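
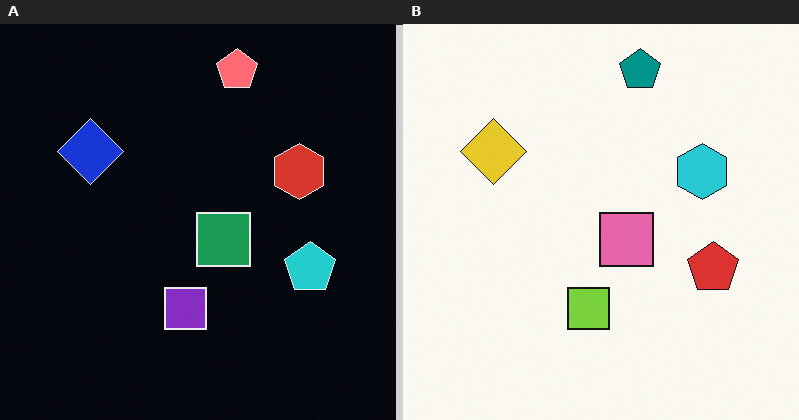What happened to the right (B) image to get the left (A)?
The left (A) image is the right (B) color-inverted (negative).

The light background has become dark and every shape's color is its complement — a photographic negative.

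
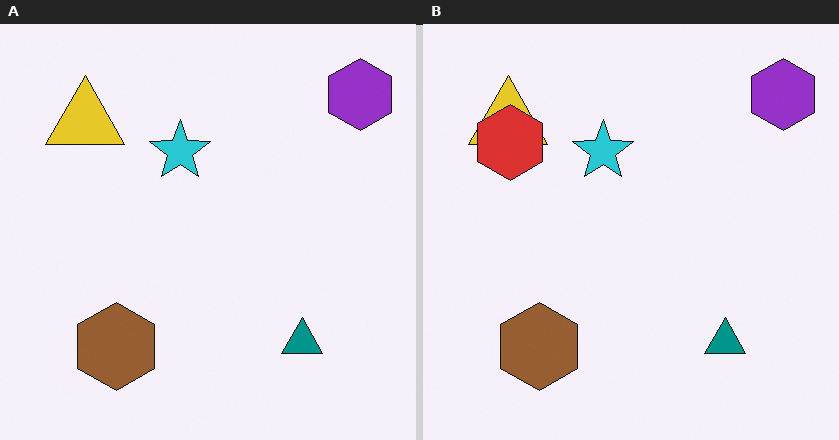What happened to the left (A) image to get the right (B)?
Overlaid with an additional red hexagon.

A red hexagon appears in the right (B) image that is absent from the left (A).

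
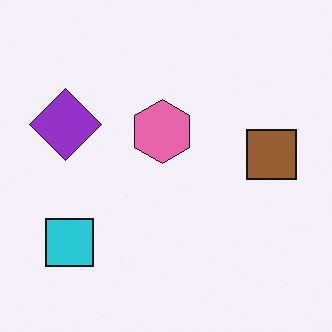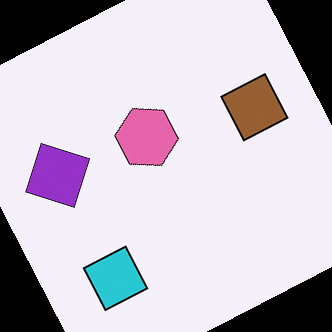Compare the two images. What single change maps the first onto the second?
It was rotated counter-clockwise by a moderate amount.

Every shape is tilted by the same angle and the image corners show triangular fill wedges — a whole-image rotation by a non-right angle.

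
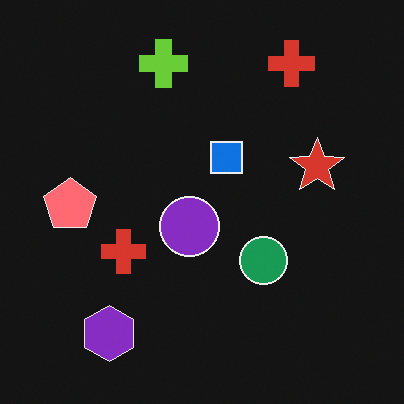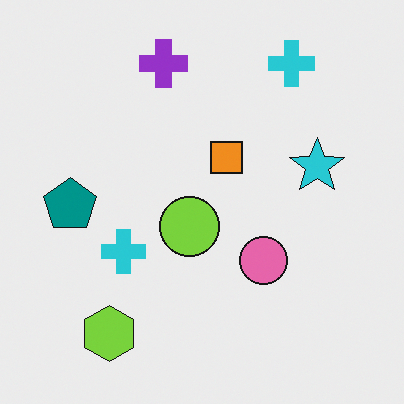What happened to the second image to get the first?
This is the original image color-inverted (negative).

The light background has become dark and every shape's color is its complement — a photographic negative.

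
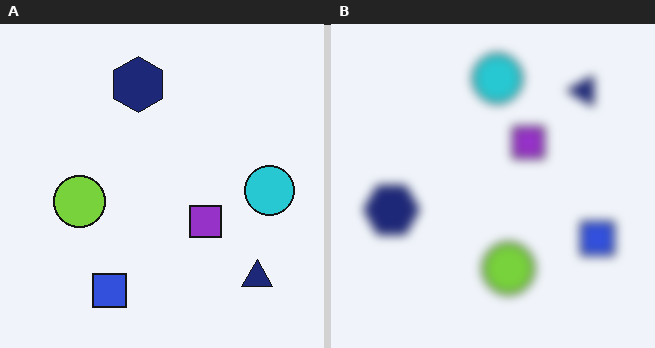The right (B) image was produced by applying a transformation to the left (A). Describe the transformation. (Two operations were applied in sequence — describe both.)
Rotated 90° counter-clockwise, then strongly gaussian-blurred.

The navy triangle sits in the bottom-right of the left (A) image and the top-right of the right (B) — consistent with a whole-image 90° counter-clockwise rotation. Shape edges and outlines are uniformly softened across the whole image.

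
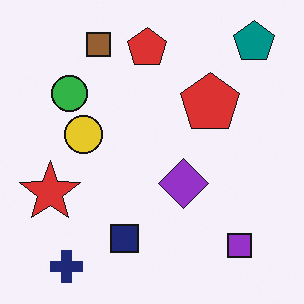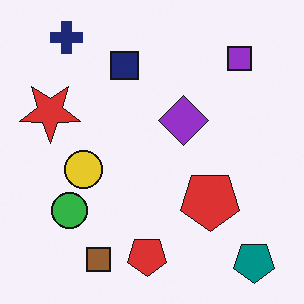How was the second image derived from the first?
The image was flipped vertically (top ↔ bottom).

The navy cross is in the bottom-left of the first image and the top-left of the second — shapes on opposite sides of the horizontal midline have swapped in a mirror flip.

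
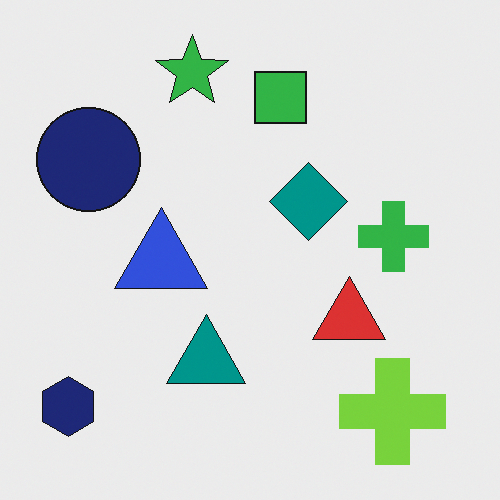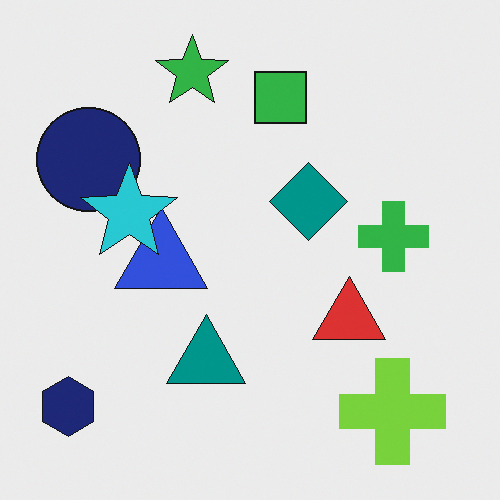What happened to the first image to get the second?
This is the original image overlaid with an additional cyan star.

A cyan star appears in the second image that is absent from the first.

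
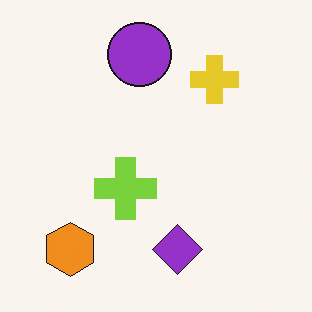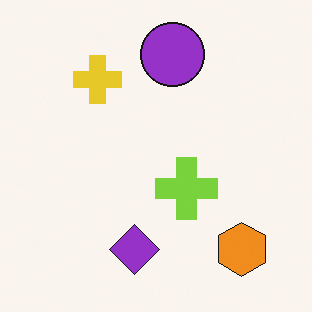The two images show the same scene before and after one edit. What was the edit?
It was flipped horizontally (left ↔ right).

The orange hexagon is in the bottom-left of the first image and the bottom-right of the second — shapes on opposite sides of the vertical midline have swapped in a mirror flip.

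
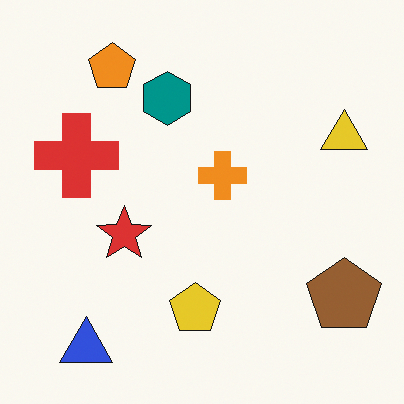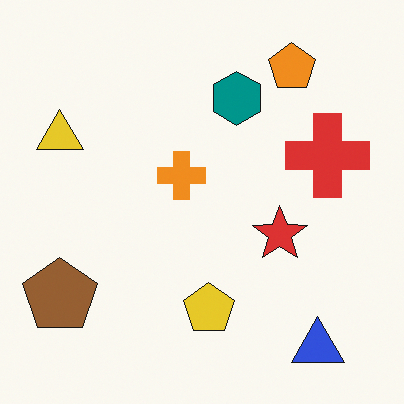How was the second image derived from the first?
The image was flipped horizontally (left ↔ right).

The yellow triangle is in the right of the first image and the left of the second — shapes on opposite sides of the vertical midline have swapped in a mirror flip.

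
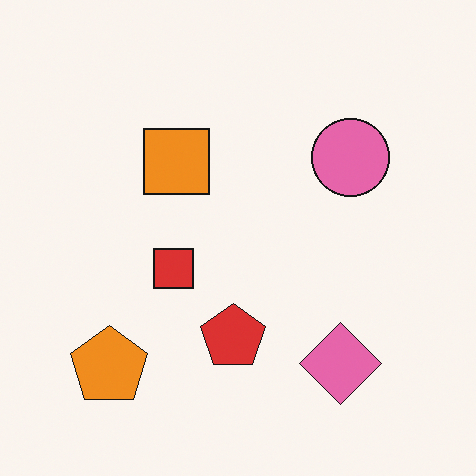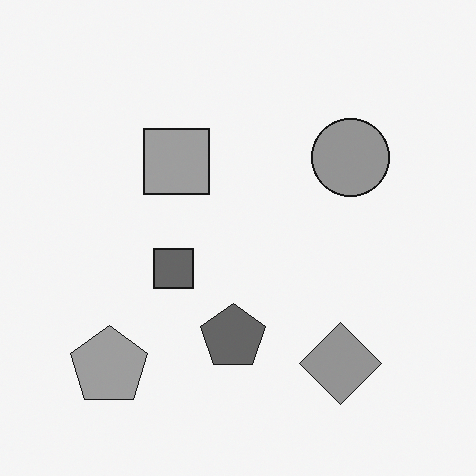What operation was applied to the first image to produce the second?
The transformation is: converted to grayscale.

All color is removed — every shape is now a shade of grey.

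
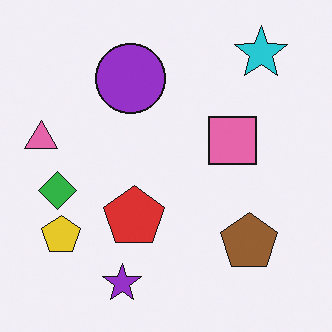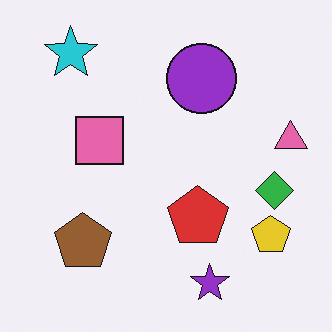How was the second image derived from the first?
Flipped horizontally (left ↔ right).

The pink triangle is in the left of the first image and the right of the second — shapes on opposite sides of the vertical midline have swapped in a mirror flip.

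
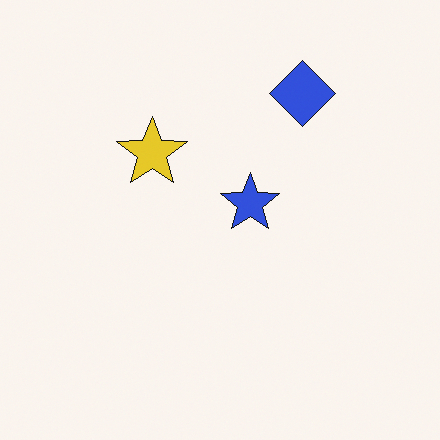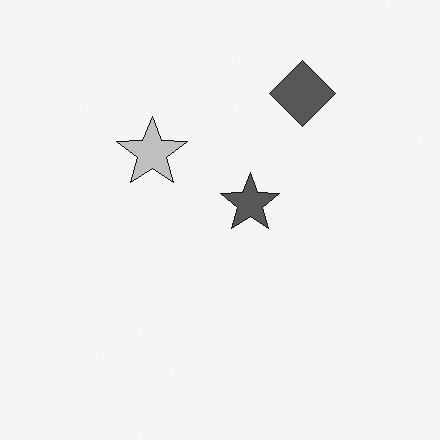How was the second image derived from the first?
The transformation is: converted to grayscale.

All color is removed — every shape is now a shade of grey.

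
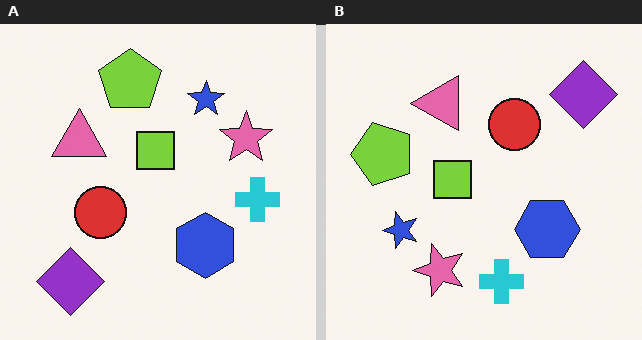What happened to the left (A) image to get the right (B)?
The right (B) image is the left (A) transposed (reflected across the top-left ↔ bottom-right diagonal).

Shapes have swapped their row and column positions — what was in the top-right is now in the bottom-left — a diagonal reflection.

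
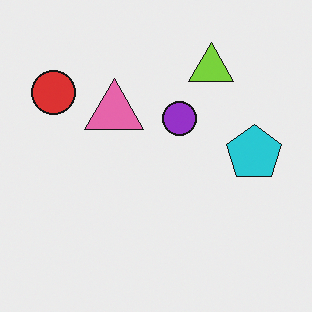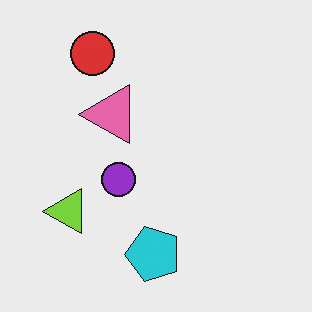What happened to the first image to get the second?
It was transposed (reflected across the top-left ↔ bottom-right diagonal).

Shapes have swapped their row and column positions — what was in the top-right is now in the bottom-left — a diagonal reflection.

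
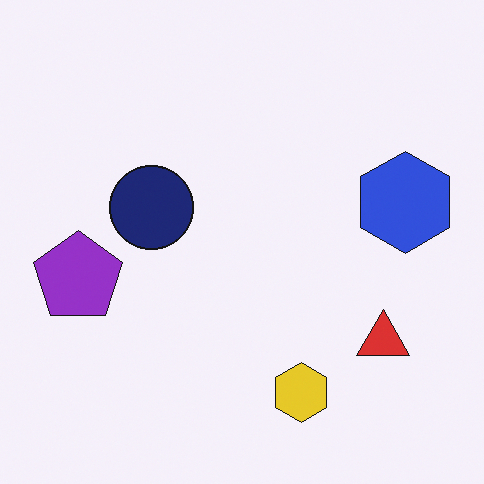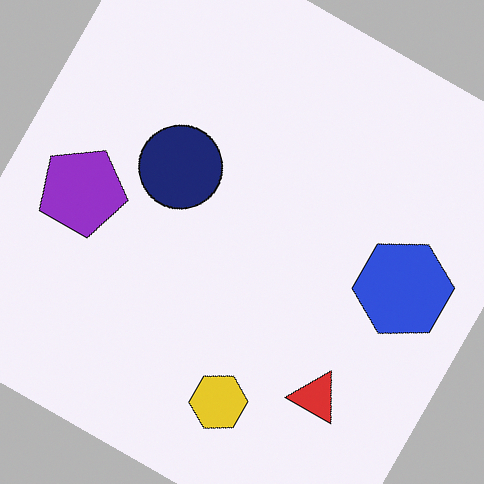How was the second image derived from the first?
It was rotated clockwise by a moderate amount.

Every shape is tilted by the same angle and the image corners show triangular fill wedges — a whole-image rotation by a non-right angle.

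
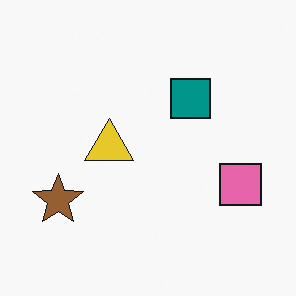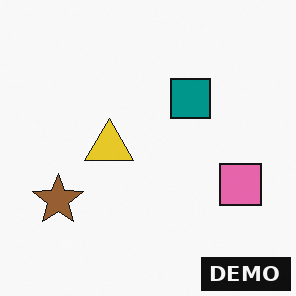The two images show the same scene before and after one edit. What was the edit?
Watermarked with the text "DEMO" in the lower-right corner.

A dark label reading "DEMO" appears in the lower-right corner.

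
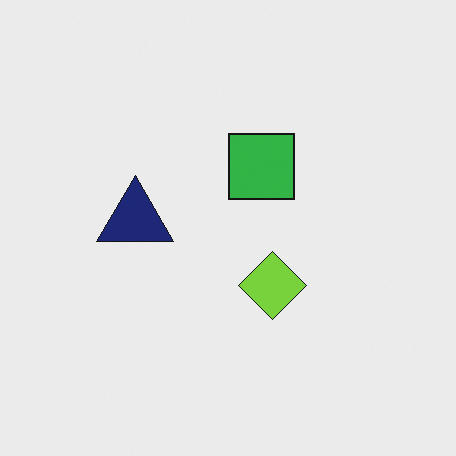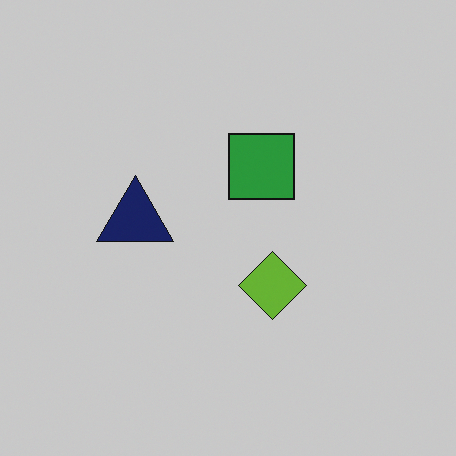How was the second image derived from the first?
This is the original image darkened a little.

Every pixel — background and shapes alike — is uniformly darkened.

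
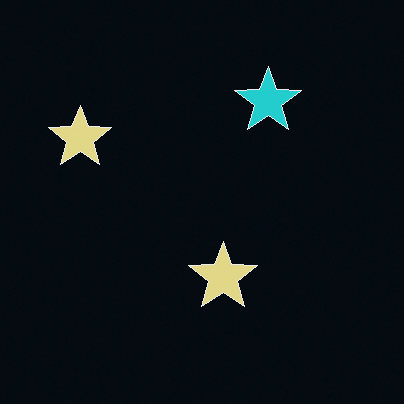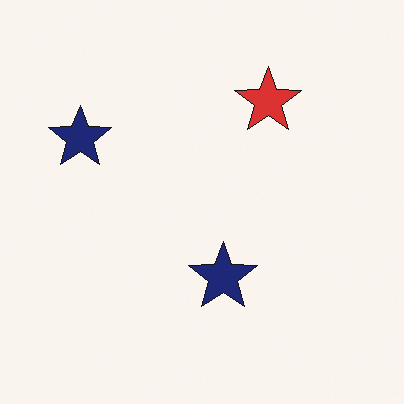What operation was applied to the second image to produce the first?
Color-inverted (negative).

The light background has become dark and every shape's color is its complement — a photographic negative.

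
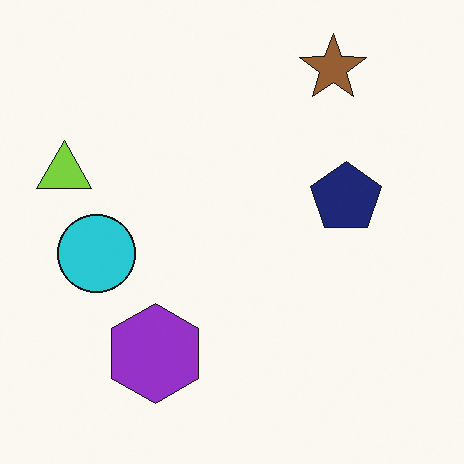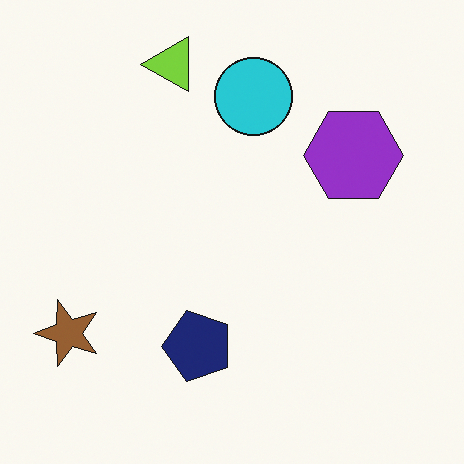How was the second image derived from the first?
The image was transposed (reflected across the top-left ↔ bottom-right diagonal).

Shapes have swapped their row and column positions — what was in the top-right is now in the bottom-left — a diagonal reflection.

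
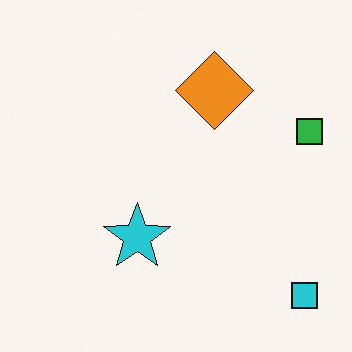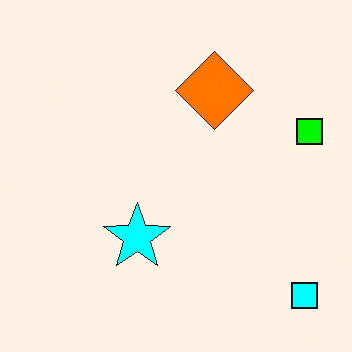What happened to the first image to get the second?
This is the original image made much more vivid (saturation change).

All colors are more vivid — a global saturation change.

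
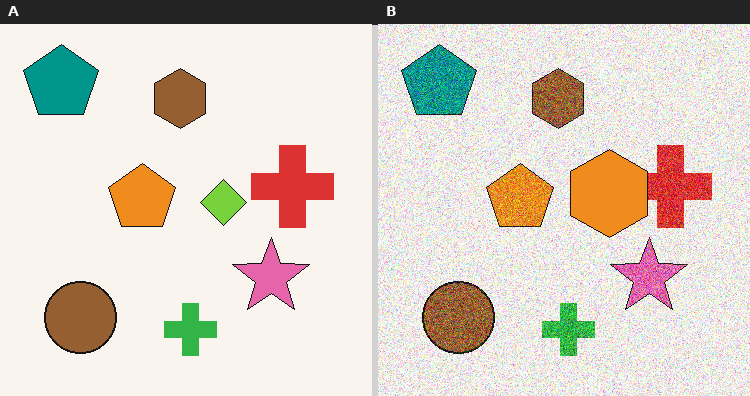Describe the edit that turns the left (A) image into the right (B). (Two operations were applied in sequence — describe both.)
It was degraded with a thick layer of grain, then overlaid with an additional orange hexagon.

Random speckle covers the whole image, including the flat background. An orange hexagon appears in the right (B) image that is absent from the left (A).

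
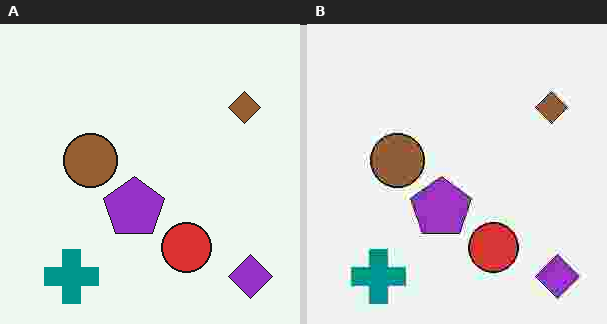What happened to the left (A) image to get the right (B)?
The transformation is: heavily JPEG-compressed with obvious blocking artifacts.

Blocky 8×8 compression artifacts appear around shape edges and the flat background shows ringing — characteristic JPEG degradation.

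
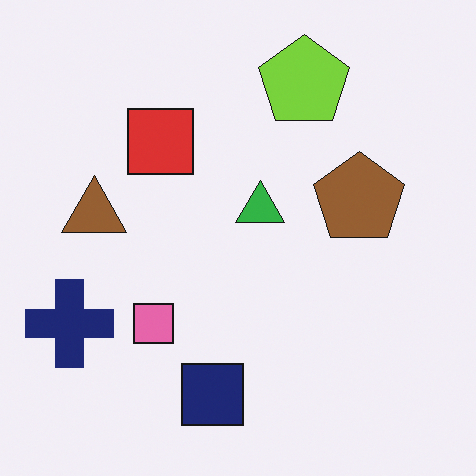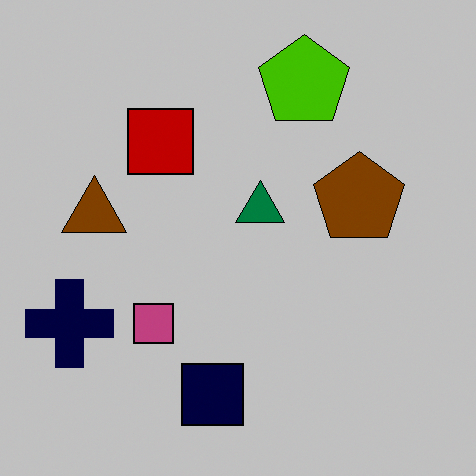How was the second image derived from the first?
This is the original image aggressively posterized.

Each flat color has snapped to a coarser quantized level — most visibly, the near-white background has dropped to a flat grey.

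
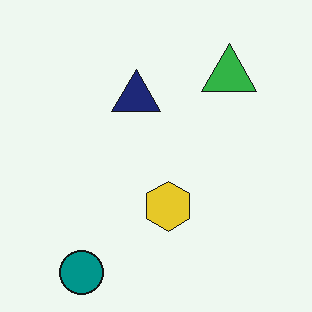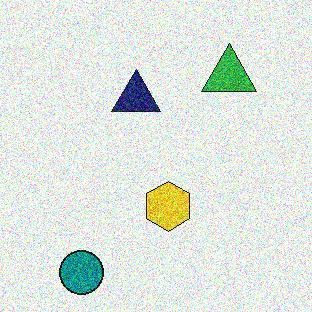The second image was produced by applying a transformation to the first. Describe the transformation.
The image was degraded with heavy additive noise.

Random speckle covers the whole image, including the flat background.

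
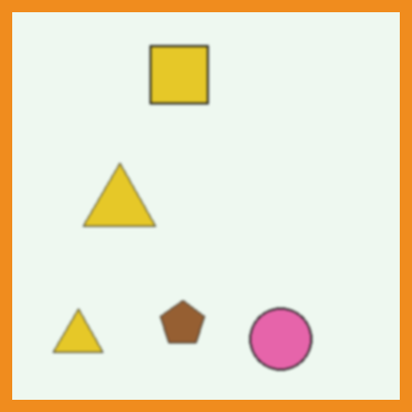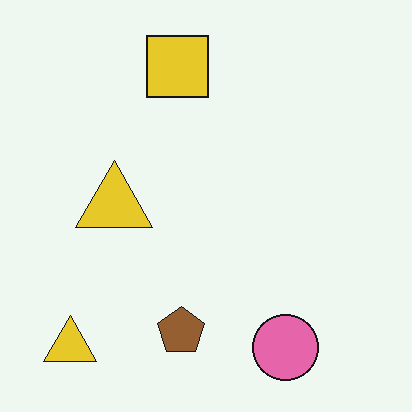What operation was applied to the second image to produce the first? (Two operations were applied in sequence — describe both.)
The image was lightly blurred, then framed with a orange border.

Shape edges and outlines are uniformly softened across the whole image. A solid orange frame runs around the edge of the first image, with the content slightly shrunk inside it.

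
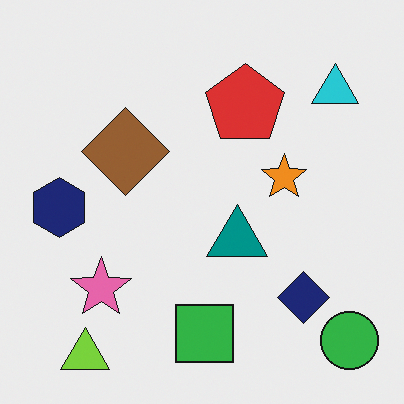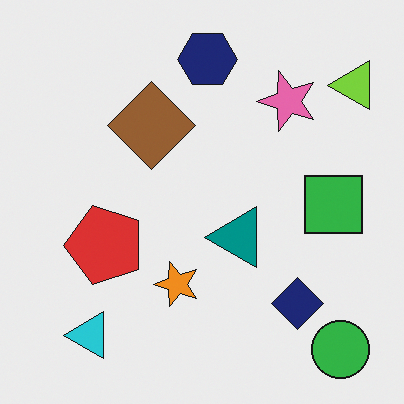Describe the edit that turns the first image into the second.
It was transposed (reflected across the top-left ↔ bottom-right diagonal).

Shapes have swapped their row and column positions — what was in the top-right is now in the bottom-left — a diagonal reflection.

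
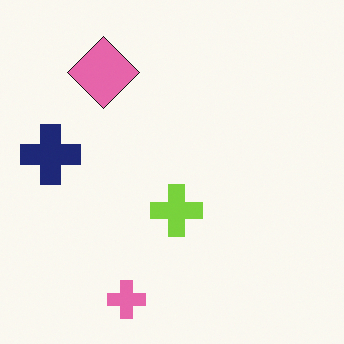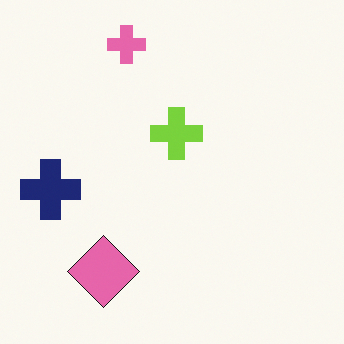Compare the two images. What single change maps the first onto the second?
Flipped vertically (top ↔ bottom).

The pink cross is in the bottom of the first image and the top of the second — shapes on opposite sides of the horizontal midline have swapped in a mirror flip.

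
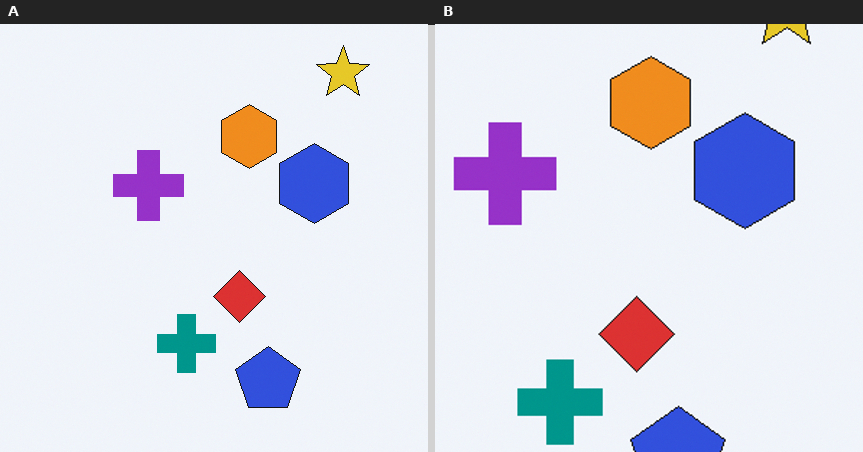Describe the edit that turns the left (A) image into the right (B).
The transformation is: cropped slightly and scaled back up.

The visible shapes are larger and the field of view is narrower; shapes near the original edges may be partly or wholly outside the frame — a crop-and-rescale.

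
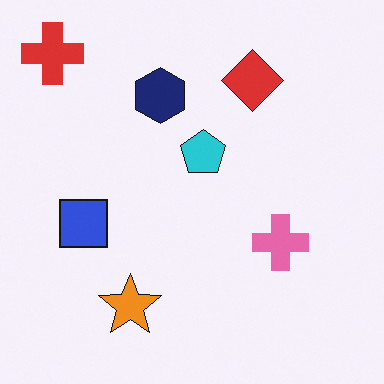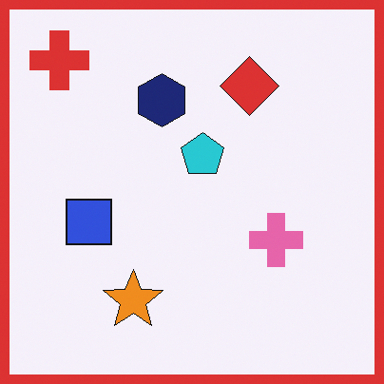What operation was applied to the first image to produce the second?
This is the original image framed with a red border.

A solid red frame runs around the edge of the second image, with the content slightly shrunk inside it.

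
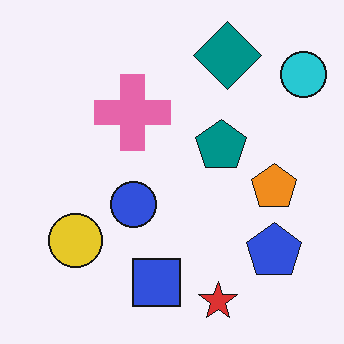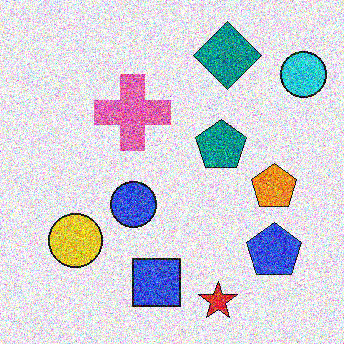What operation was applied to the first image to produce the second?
It was degraded with strong gaussian noise.

Random speckle covers the whole image, including the flat background.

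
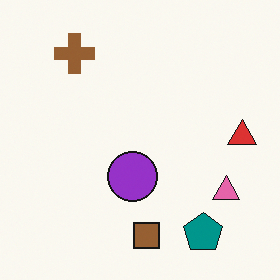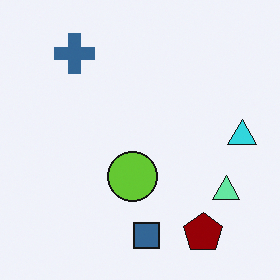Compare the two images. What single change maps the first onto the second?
The image was hue-shifted by a large amount.

Every shape's color has rotated by the same amount around the hue wheel — a uniform hue shift.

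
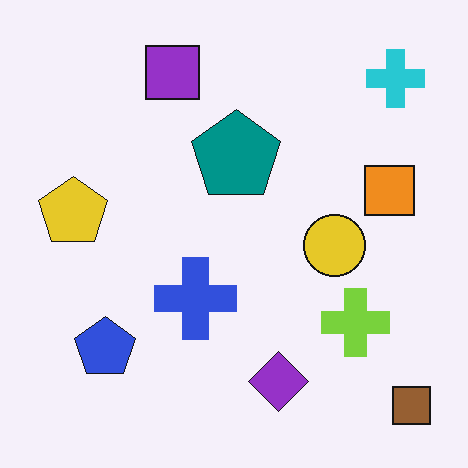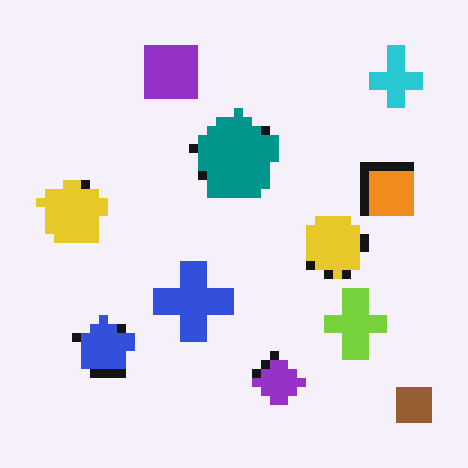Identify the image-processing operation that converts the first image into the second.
It was coarsely pixelated.

Shapes are reduced to large square blocks; fine edges and outlines are lost — a downscale-then-upscale (mosaic) effect.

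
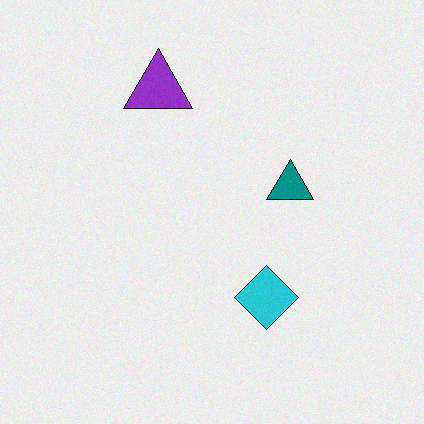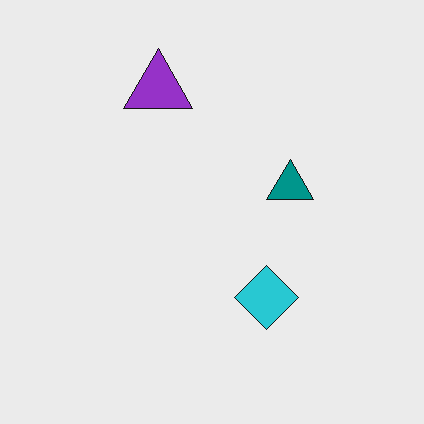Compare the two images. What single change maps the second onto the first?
This is the original image degraded with light additive noise.

Random speckle covers the whole image, including the flat background.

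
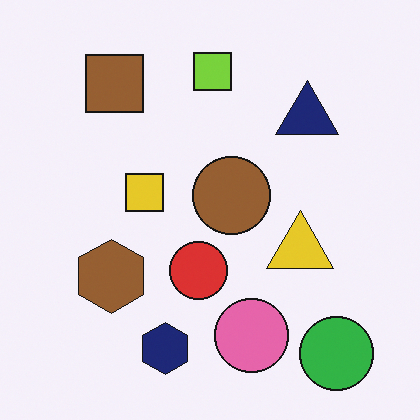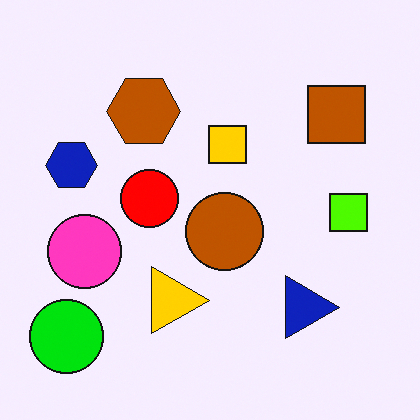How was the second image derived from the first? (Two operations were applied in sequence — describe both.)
Rotated 90° clockwise, then made much more vivid (saturation change).

The green circle sits in the bottom-right of the first image and the bottom-left of the second — consistent with a whole-image 90° clockwise rotation. All colors are more vivid — a global saturation change.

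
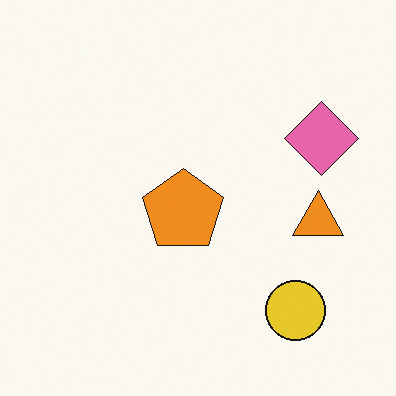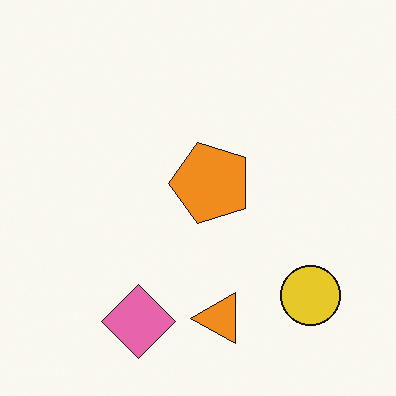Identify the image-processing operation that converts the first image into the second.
Transposed (reflected across the top-left ↔ bottom-right diagonal).

Shapes have swapped their row and column positions — what was in the top-right is now in the bottom-left — a diagonal reflection.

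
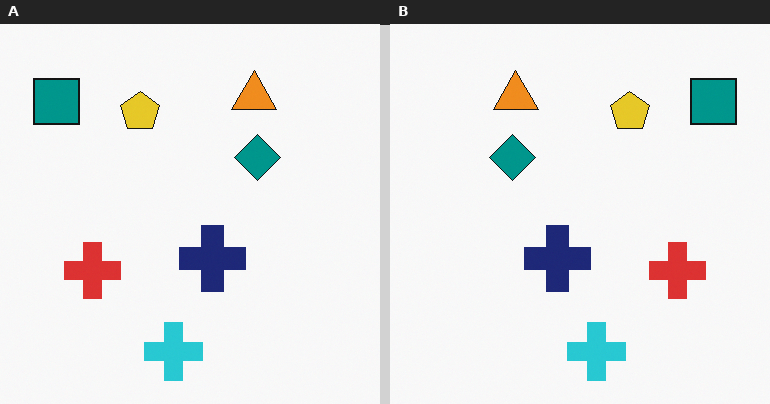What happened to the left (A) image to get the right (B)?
Flipped horizontally (left ↔ right).

The teal square is in the top-left of the left (A) image and the top-right of the right (B) — shapes on opposite sides of the vertical midline have swapped in a mirror flip.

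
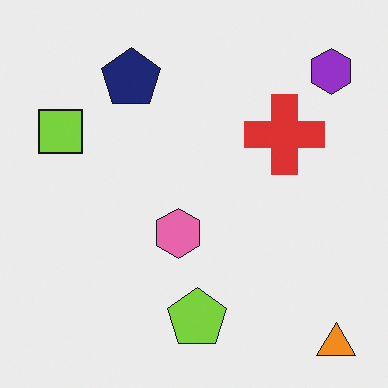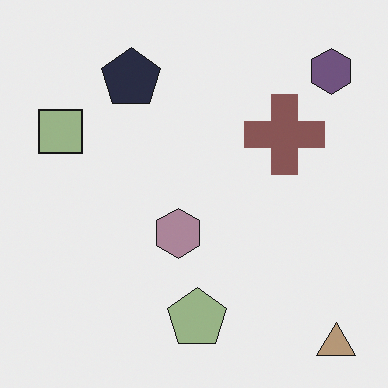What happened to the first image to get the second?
The image was made much more muted (saturation change).

All colors are more muted and greyish — a global saturation change.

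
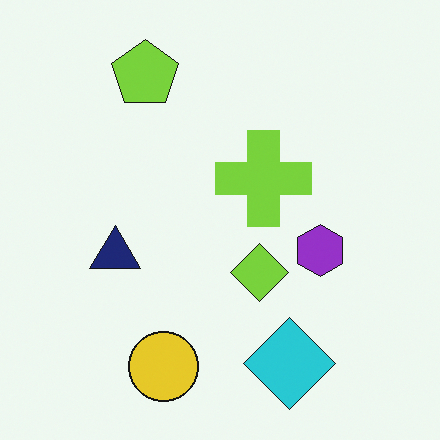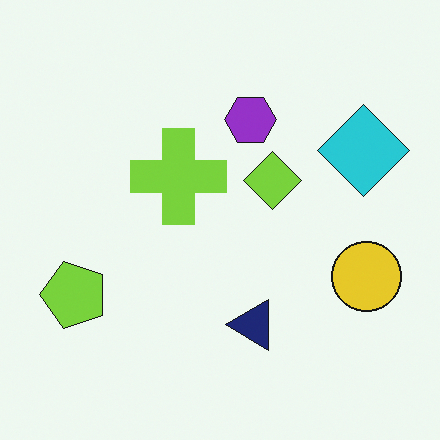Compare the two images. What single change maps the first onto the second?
The image was rotated 90° counter-clockwise.

The lime pentagon sits in the top-left of the first image and the bottom-left of the second — consistent with a whole-image 90° counter-clockwise rotation.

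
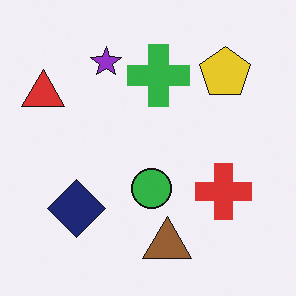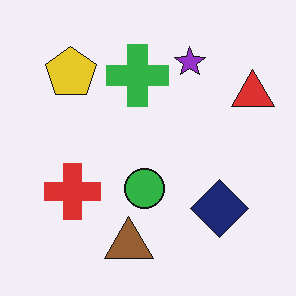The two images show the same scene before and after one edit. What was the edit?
It was flipped horizontally (left ↔ right).

The red triangle is in the top-left of the first image and the top-right of the second — shapes on opposite sides of the vertical midline have swapped in a mirror flip.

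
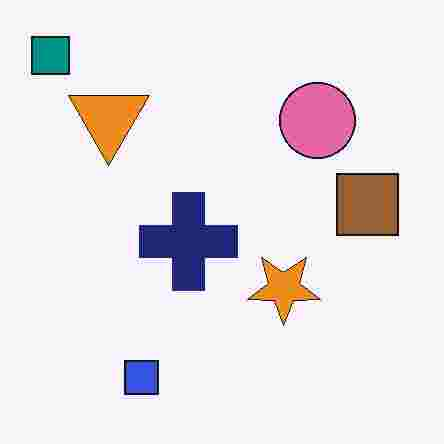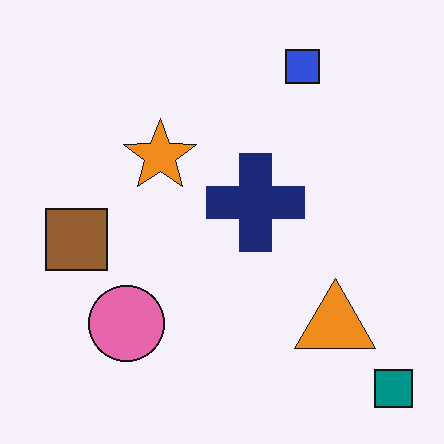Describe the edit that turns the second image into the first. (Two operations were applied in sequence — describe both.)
It was rotated 180°, then degraded with heavy JPEG compression.

The teal square sits in the bottom-right of the second image and the top-left of the first — consistent with a whole-image 180° rotation. Blocky 8×8 compression artifacts appear around shape edges and the flat background shows ringing — characteristic JPEG degradation.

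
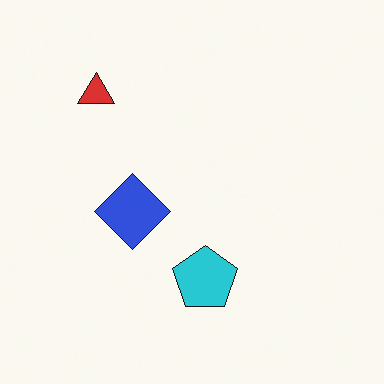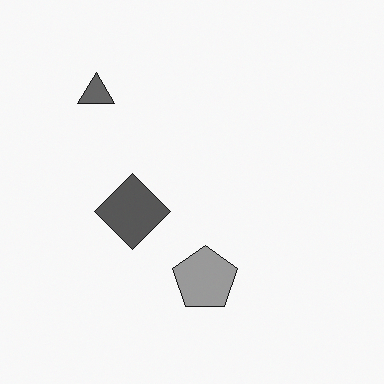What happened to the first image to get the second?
The image was converted to grayscale.

All color is removed — every shape is now a shade of grey.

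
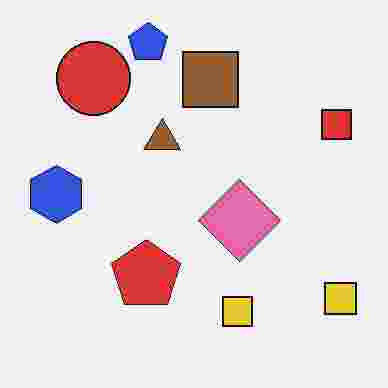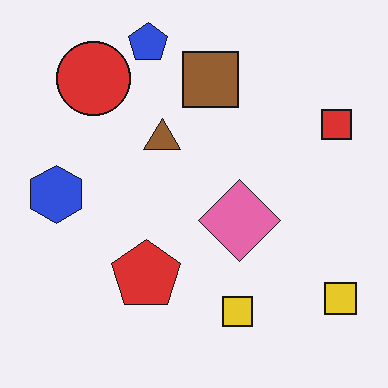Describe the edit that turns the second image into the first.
This is the original image heavily JPEG-compressed with obvious blocking artifacts.

Blocky 8×8 compression artifacts appear around shape edges and the flat background shows ringing — characteristic JPEG degradation.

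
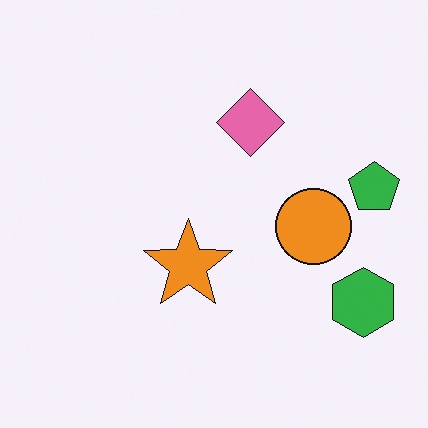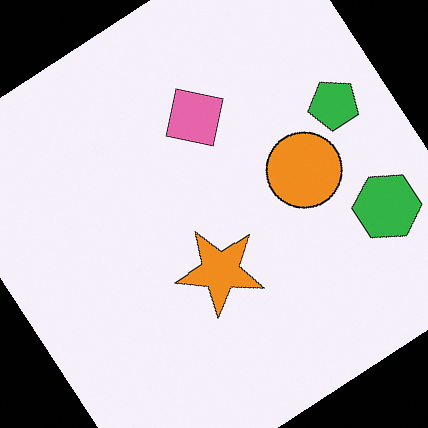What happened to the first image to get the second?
The image was rotated counter-clockwise by a large amount — several tens of degrees.

Every shape is tilted by the same angle and the image corners show triangular fill wedges — a whole-image rotation by a non-right angle.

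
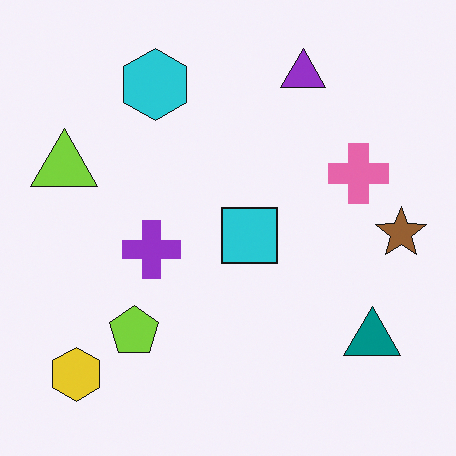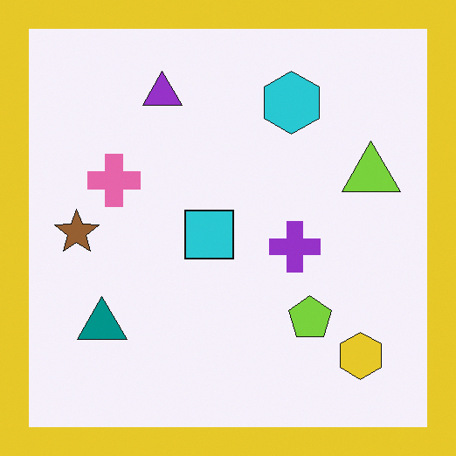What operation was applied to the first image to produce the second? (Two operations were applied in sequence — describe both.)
Flipped horizontally (left ↔ right), then framed with a yellow border.

The brown star is in the right of the first image and the left of the second — shapes on opposite sides of the vertical midline have swapped in a mirror flip. A solid yellow frame runs around the edge of the second image, with the content slightly shrunk inside it.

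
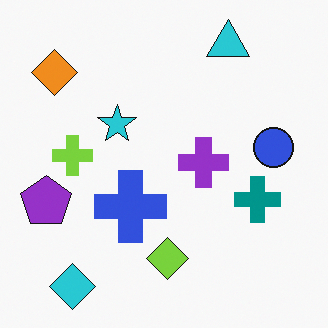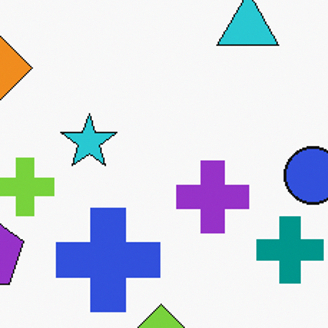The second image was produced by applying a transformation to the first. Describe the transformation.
Cropped to a modestly smaller region and rescaled.

The visible shapes are larger and the field of view is narrower; shapes near the original edges may be partly or wholly outside the frame — a crop-and-rescale.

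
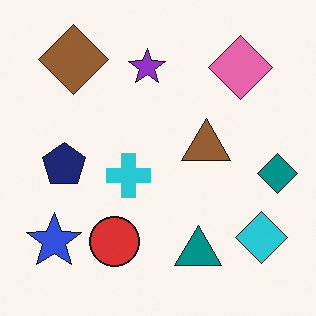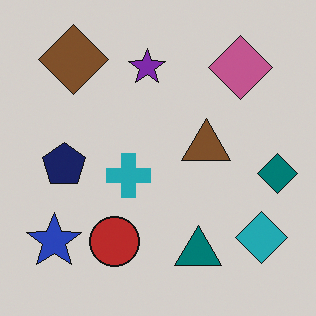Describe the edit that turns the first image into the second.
The second image is the first darkened a little.

Every pixel — background and shapes alike — is uniformly darkened.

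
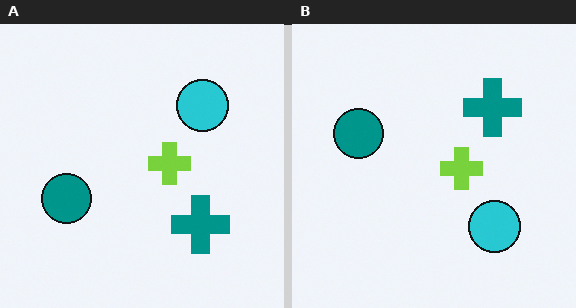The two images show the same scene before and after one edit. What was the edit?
Flipped vertically (top ↔ bottom).

The cyan circle is in the top-right of the left (A) image and the bottom-right of the right (B) — shapes on opposite sides of the horizontal midline have swapped in a mirror flip.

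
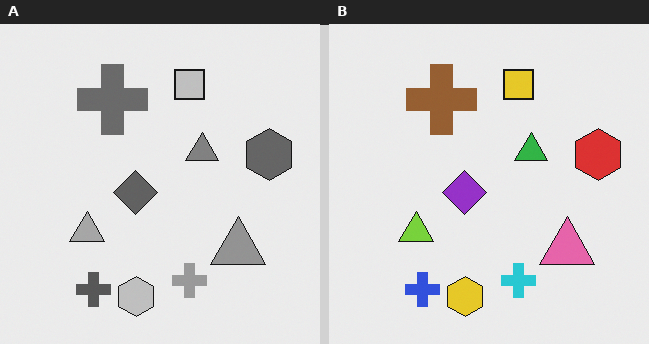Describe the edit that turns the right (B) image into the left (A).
The transformation is: converted to grayscale.

All color is removed — every shape is now a shade of grey.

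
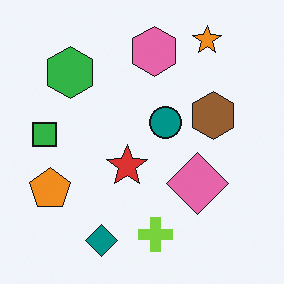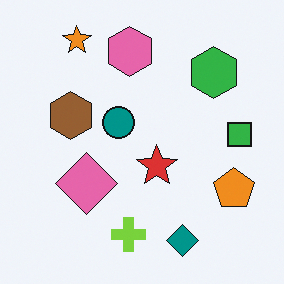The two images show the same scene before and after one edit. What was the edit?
The image was flipped horizontally (left ↔ right).

The green square is in the left of the first image and the right of the second — shapes on opposite sides of the vertical midline have swapped in a mirror flip.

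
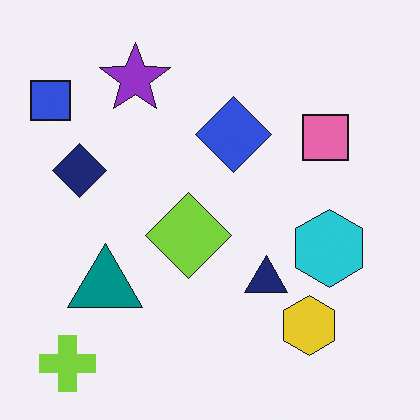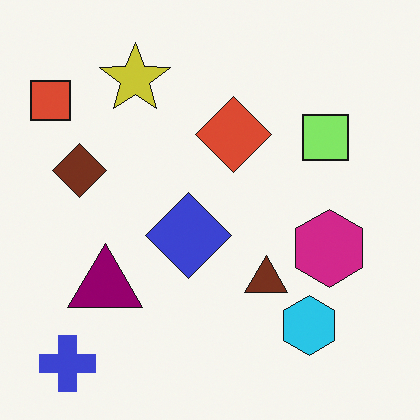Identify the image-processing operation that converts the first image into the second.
The image was hue-shifted through roughly a third of the color wheel.

Every shape's color has rotated by the same amount around the hue wheel — a uniform hue shift.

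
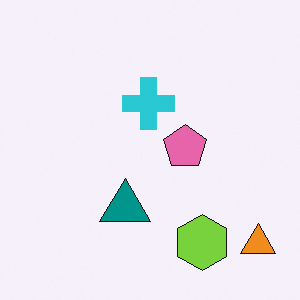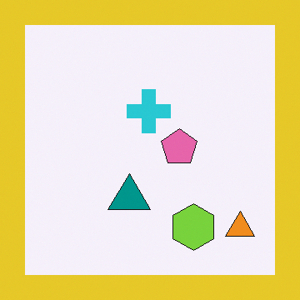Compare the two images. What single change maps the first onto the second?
The transformation is: framed with a yellow border.

A solid yellow frame runs around the edge of the second image, with the content slightly shrunk inside it.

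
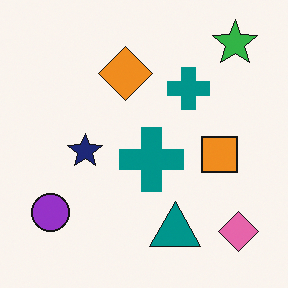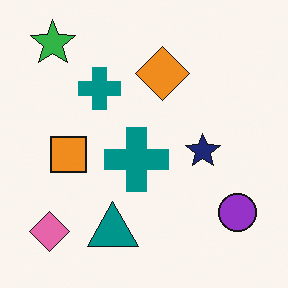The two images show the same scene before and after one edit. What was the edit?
The second image is the first flipped horizontally (left ↔ right).

The pink diamond is in the bottom-right of the first image and the bottom-left of the second — shapes on opposite sides of the vertical midline have swapped in a mirror flip.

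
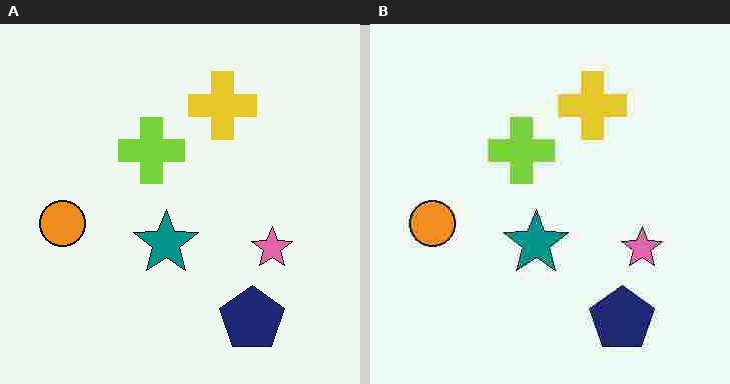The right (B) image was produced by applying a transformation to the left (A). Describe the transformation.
The right (B) image is the left (A) heavily JPEG-compressed with obvious blocking artifacts.

Blocky 8×8 compression artifacts appear around shape edges and the flat background shows ringing — characteristic JPEG degradation.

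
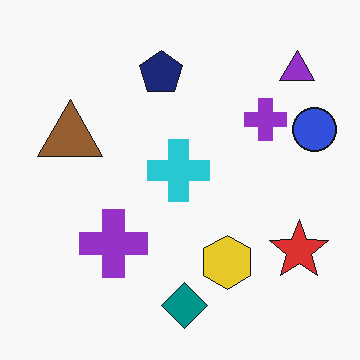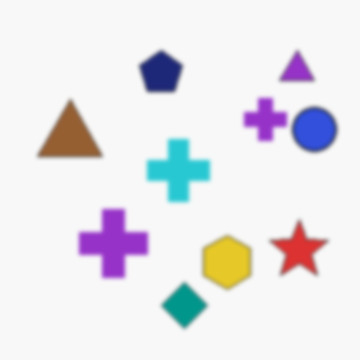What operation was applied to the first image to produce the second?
The image was slightly softened.

Shape edges and outlines are uniformly softened across the whole image.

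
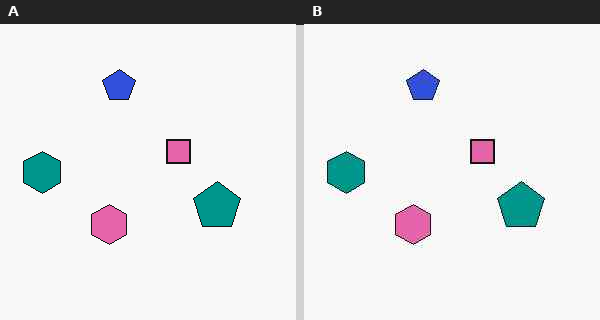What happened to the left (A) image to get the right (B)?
The transformation is: given moderate JPEG compression.

Blocky 8×8 compression artifacts appear around shape edges and the flat background shows ringing — characteristic JPEG degradation.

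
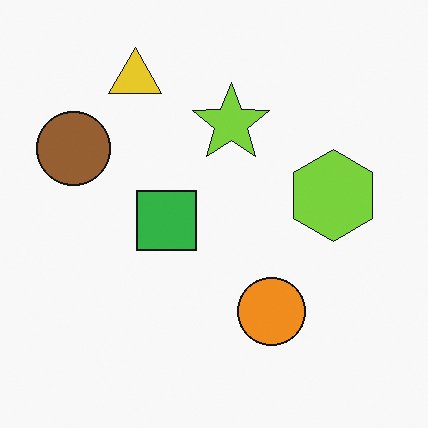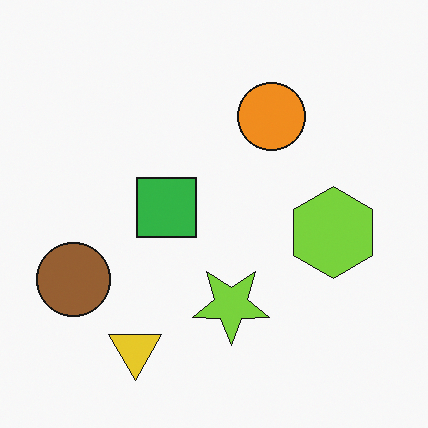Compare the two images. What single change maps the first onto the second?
It was flipped vertically (top ↔ bottom).

The yellow triangle is in the top-left of the first image and the bottom-left of the second — shapes on opposite sides of the horizontal midline have swapped in a mirror flip.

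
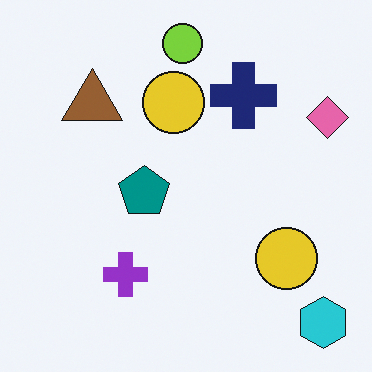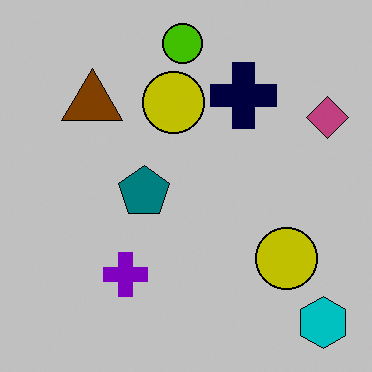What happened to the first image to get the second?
The image was aggressively posterized.

Each flat color has snapped to a coarser quantized level — most visibly, the near-white background has dropped to a flat grey.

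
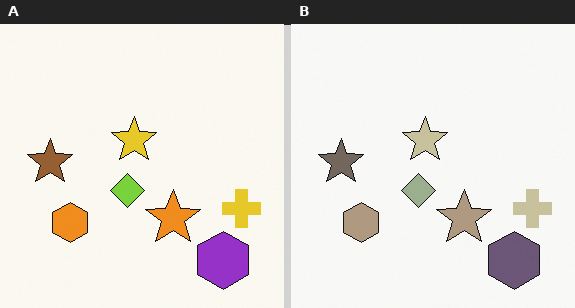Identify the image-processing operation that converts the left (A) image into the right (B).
It was made much more muted (saturation change).

All colors are more muted and greyish — a global saturation change.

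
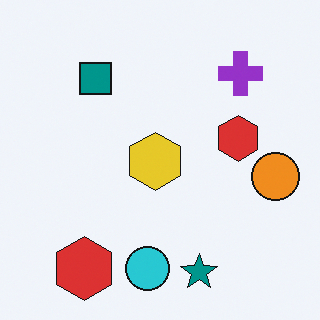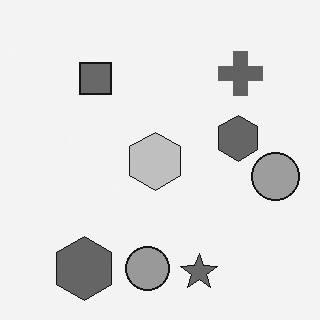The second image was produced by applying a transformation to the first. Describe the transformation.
It was converted to grayscale.

All color is removed — every shape is now a shade of grey.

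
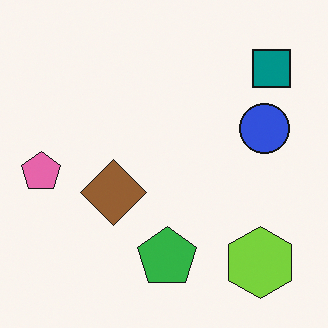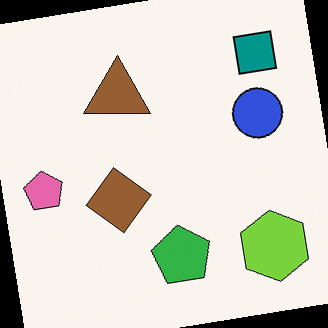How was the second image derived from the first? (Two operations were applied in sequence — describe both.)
The second image is the first rotated counter-clockwise by a slight angle, then overlaid with an additional brown triangle.

Every shape is tilted by the same angle and the image corners show triangular fill wedges — a whole-image rotation by a non-right angle. A brown triangle appears in the second image that is absent from the first.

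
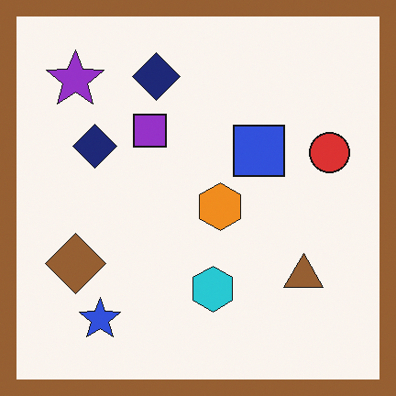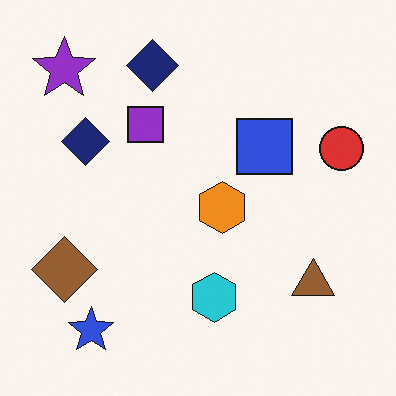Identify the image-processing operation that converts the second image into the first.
The transformation is: framed with a brown border.

A solid brown frame runs around the edge of the first image, with the content slightly shrunk inside it.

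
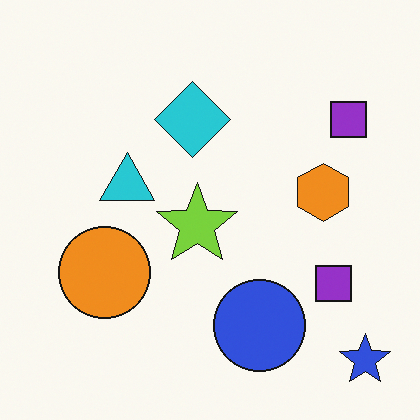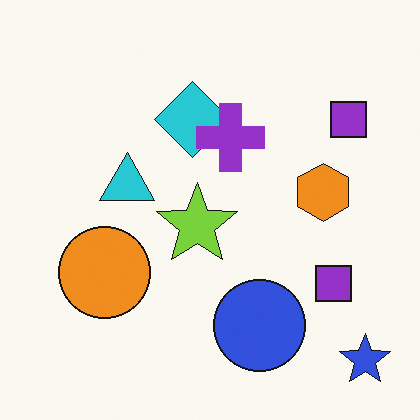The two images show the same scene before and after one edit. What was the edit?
The transformation is: overlaid with an additional purple cross.

A purple cross appears in the second image that is absent from the first.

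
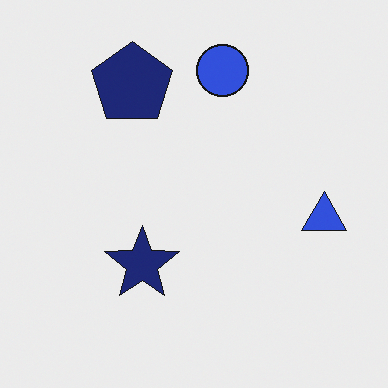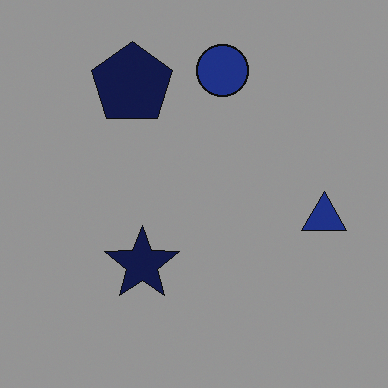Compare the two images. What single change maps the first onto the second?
The transformation is: substantially darkened.

Every pixel — background and shapes alike — is uniformly darkened.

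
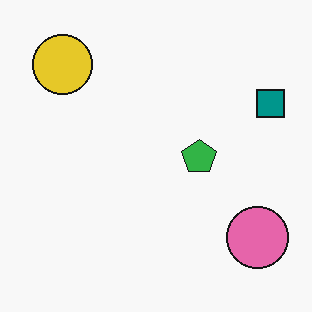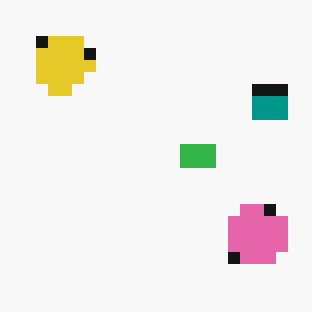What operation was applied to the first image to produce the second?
The second image is the first heavily pixelated into large blocks.

Shapes are reduced to large square blocks; fine edges and outlines are lost — a downscale-then-upscale (mosaic) effect.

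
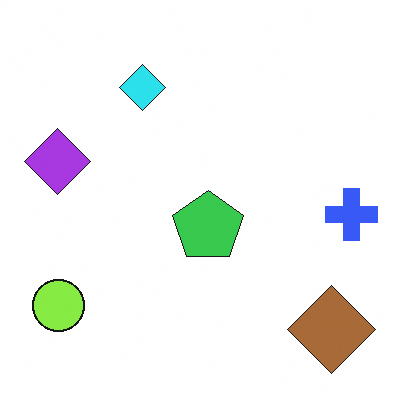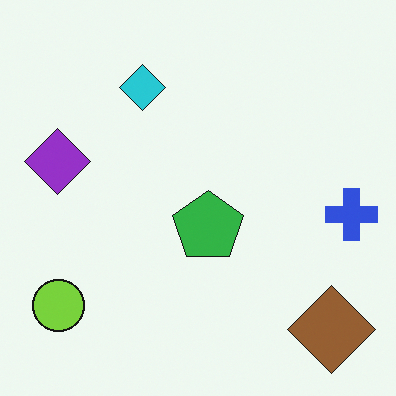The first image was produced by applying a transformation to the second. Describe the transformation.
The transformation is: slightly brightened.

Every pixel — background and shapes alike — is uniformly brightened.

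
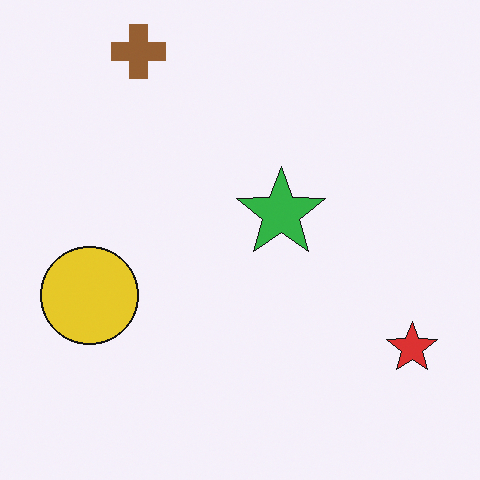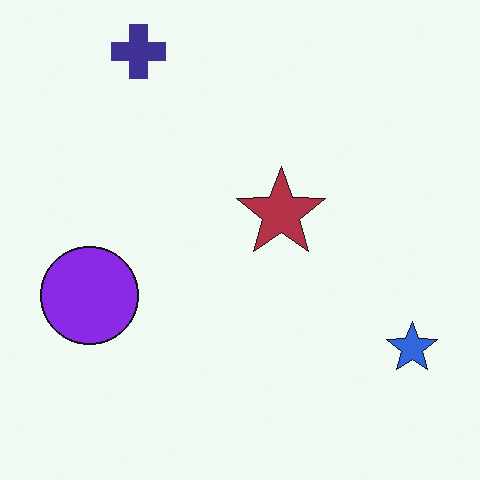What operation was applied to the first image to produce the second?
It was hue-shifted through roughly half the color wheel.

Every shape's color has rotated by the same amount around the hue wheel — a uniform hue shift.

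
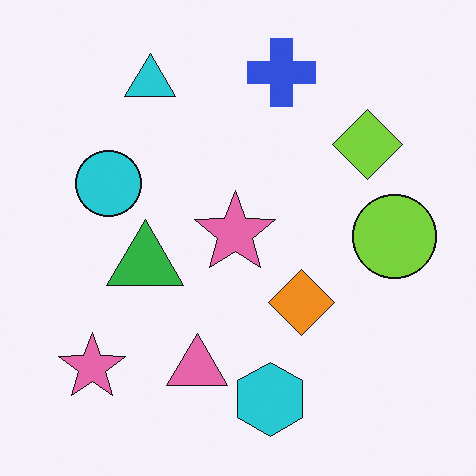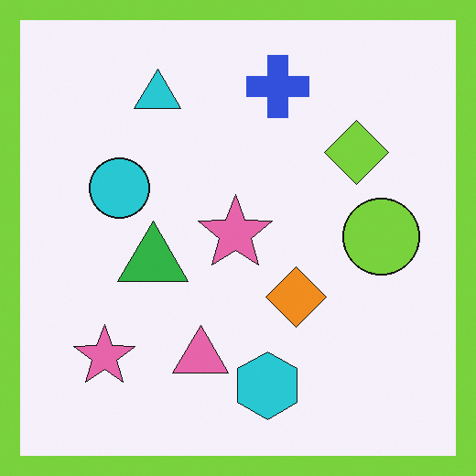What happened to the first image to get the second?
This is the original image framed with a lime border.

A solid lime frame runs around the edge of the second image, with the content slightly shrunk inside it.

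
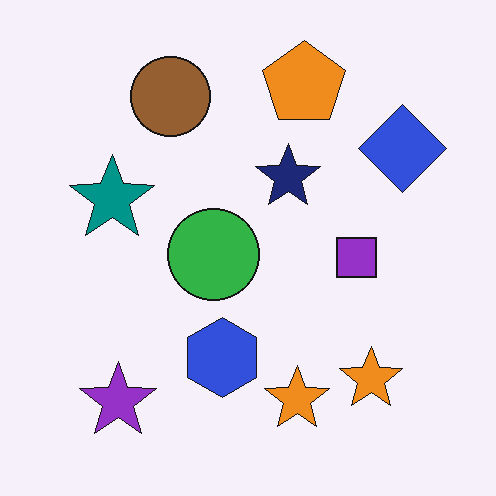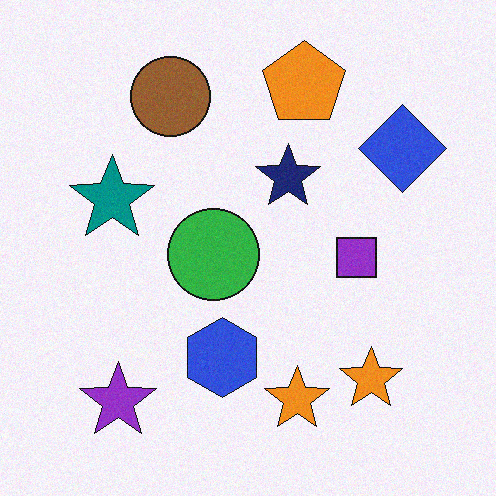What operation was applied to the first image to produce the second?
Degraded with a light layer of grain.

Random speckle covers the whole image, including the flat background.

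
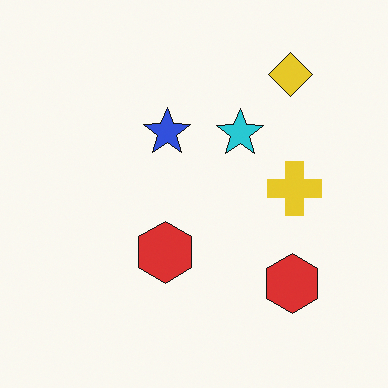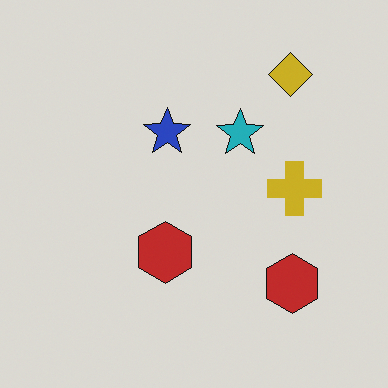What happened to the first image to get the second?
The image was darkened a little.

Every pixel — background and shapes alike — is uniformly darkened.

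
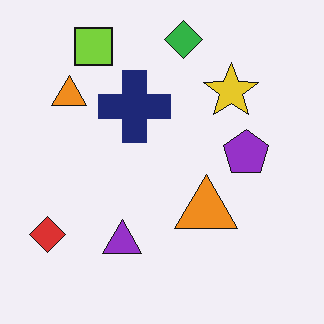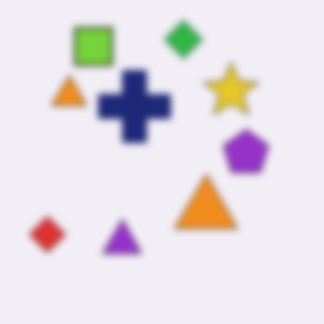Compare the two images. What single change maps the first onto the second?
It was noticeably gaussian-blurred.

Shape edges and outlines are uniformly softened across the whole image.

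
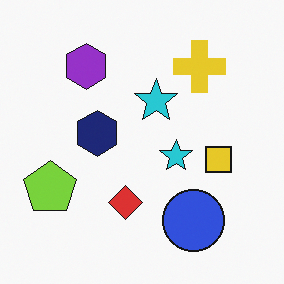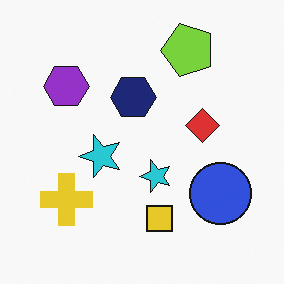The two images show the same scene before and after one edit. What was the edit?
The second image is the first transposed (reflected across the top-left ↔ bottom-right diagonal).

Shapes have swapped their row and column positions — what was in the top-right is now in the bottom-left — a diagonal reflection.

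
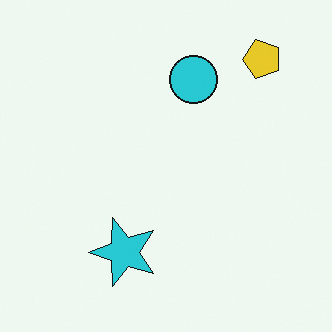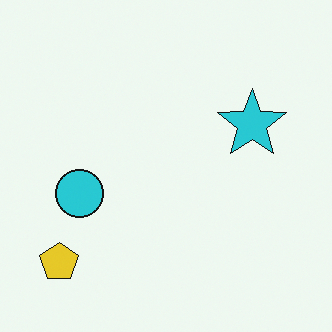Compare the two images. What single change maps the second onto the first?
The first image is the second transposed (reflected across the top-left ↔ bottom-right diagonal).

Shapes have swapped their row and column positions — what was in the top-right is now in the bottom-left — a diagonal reflection.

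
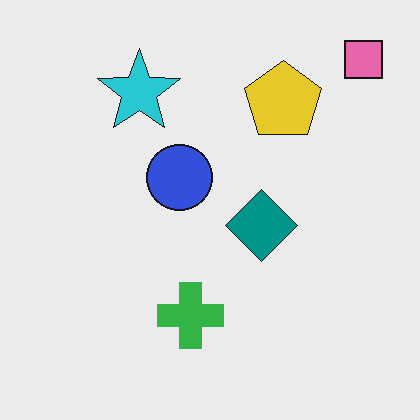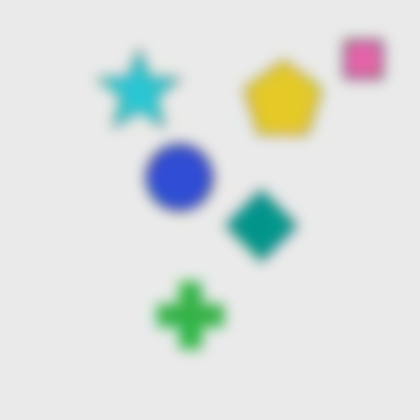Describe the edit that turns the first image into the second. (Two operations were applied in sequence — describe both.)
The image was heavily JPEG-compressed with obvious blocking artifacts, then heavily blurred.

Blocky 8×8 compression artifacts appear around shape edges and the flat background shows ringing — characteristic JPEG degradation. Shape edges and outlines are uniformly softened across the whole image.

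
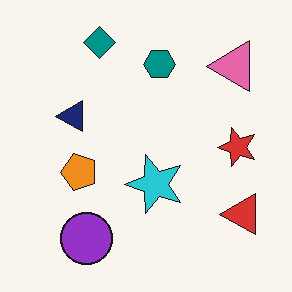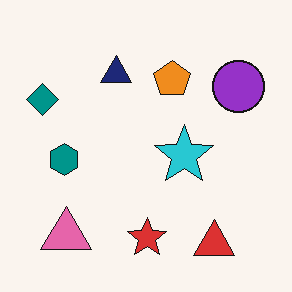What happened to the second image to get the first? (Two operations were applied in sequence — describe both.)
The transformation is: JPEG-compressed with visible artifacts, then transposed (reflected across the top-left ↔ bottom-right diagonal).

Blocky 8×8 compression artifacts appear around shape edges and the flat background shows ringing — characteristic JPEG degradation. Shapes have swapped their row and column positions — what was in the top-right is now in the bottom-left — a diagonal reflection.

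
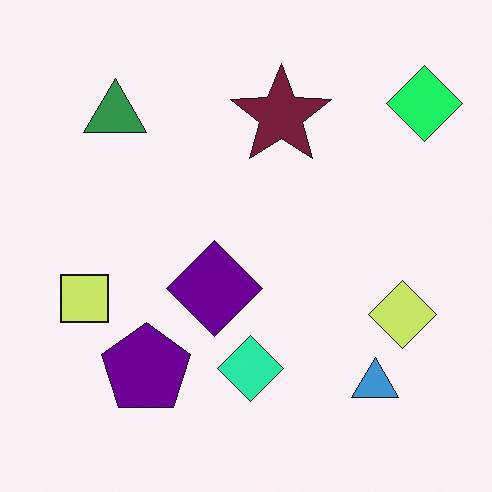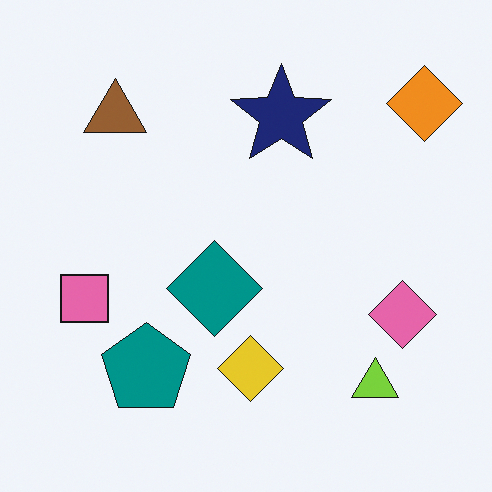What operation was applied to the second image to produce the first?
Hue-shifted through roughly a third of the color wheel.

Every shape's color has rotated by the same amount around the hue wheel — a uniform hue shift.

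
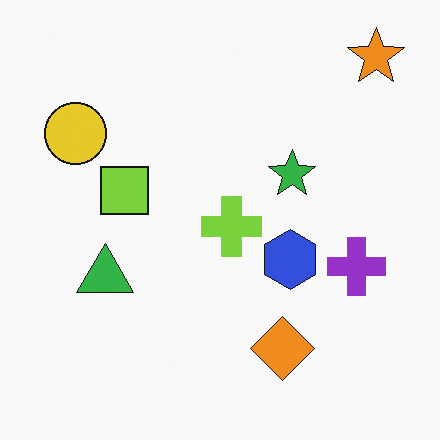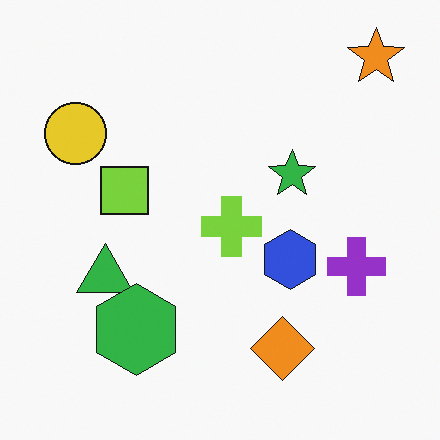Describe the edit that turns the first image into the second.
The transformation is: overlaid with an additional green hexagon.

A green hexagon appears in the second image that is absent from the first.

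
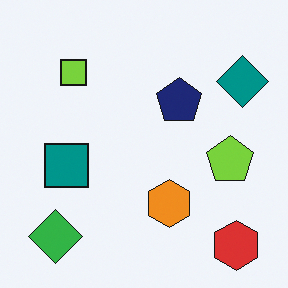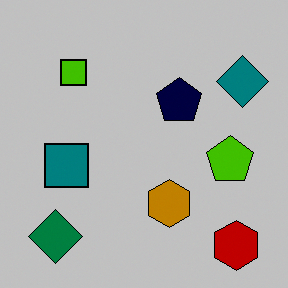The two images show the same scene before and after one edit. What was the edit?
Aggressively posterized.

Each flat color has snapped to a coarser quantized level — most visibly, the near-white background has dropped to a flat grey.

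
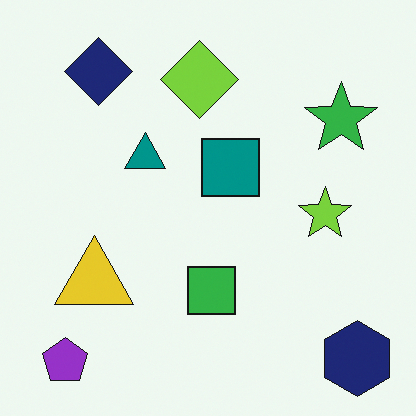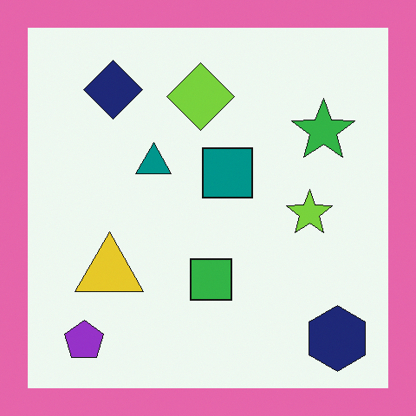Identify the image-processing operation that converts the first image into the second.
The transformation is: framed with a pink border.

A solid pink frame runs around the edge of the second image, with the content slightly shrunk inside it.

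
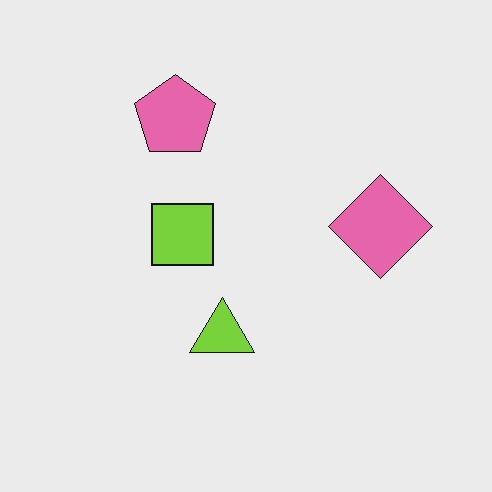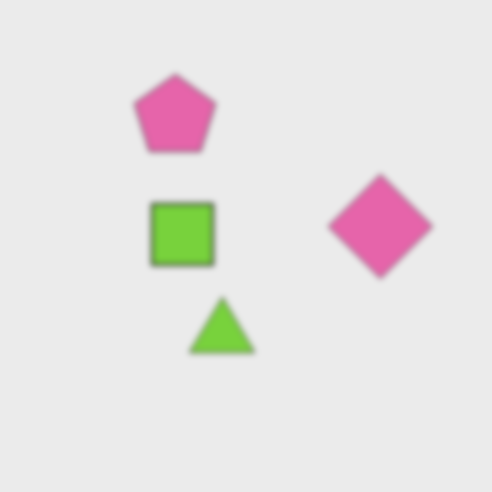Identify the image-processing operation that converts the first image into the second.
The second image is the first noticeably gaussian-blurred.

Shape edges and outlines are uniformly softened across the whole image.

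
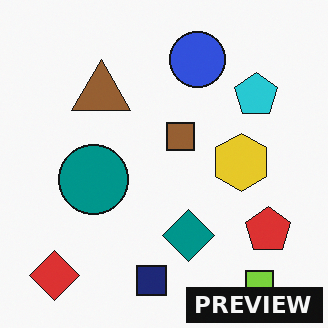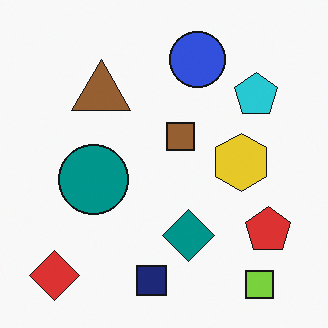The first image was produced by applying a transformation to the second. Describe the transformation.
Watermarked with the text "PREVIEW" in the lower-right corner.

A dark label reading "PREVIEW" appears in the lower-right corner.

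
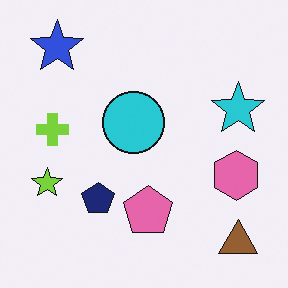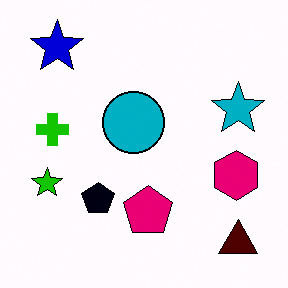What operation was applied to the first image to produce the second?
Given much higher contrast.

Tones are pushed away from mid-grey across the whole image — a global contrast change.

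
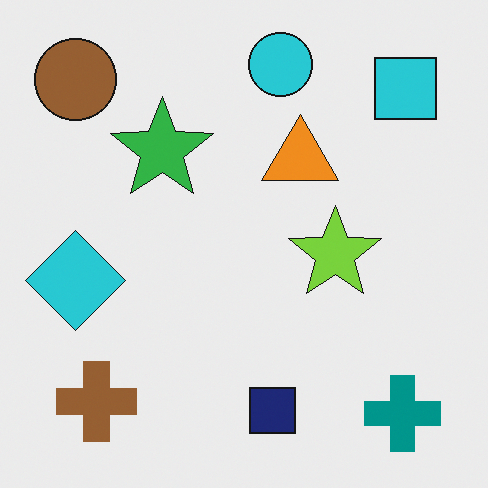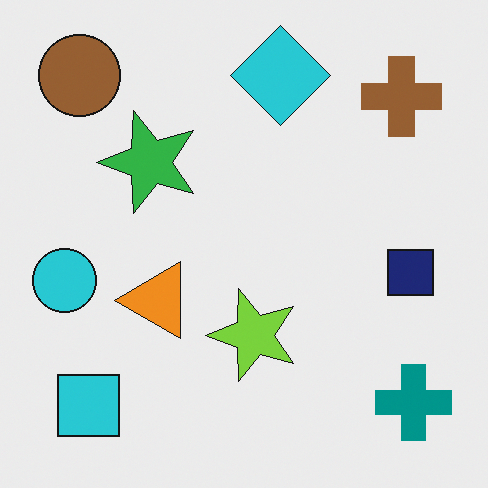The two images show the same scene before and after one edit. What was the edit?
It was transposed (reflected across the top-left ↔ bottom-right diagonal).

Shapes have swapped their row and column positions — what was in the top-right is now in the bottom-left — a diagonal reflection.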